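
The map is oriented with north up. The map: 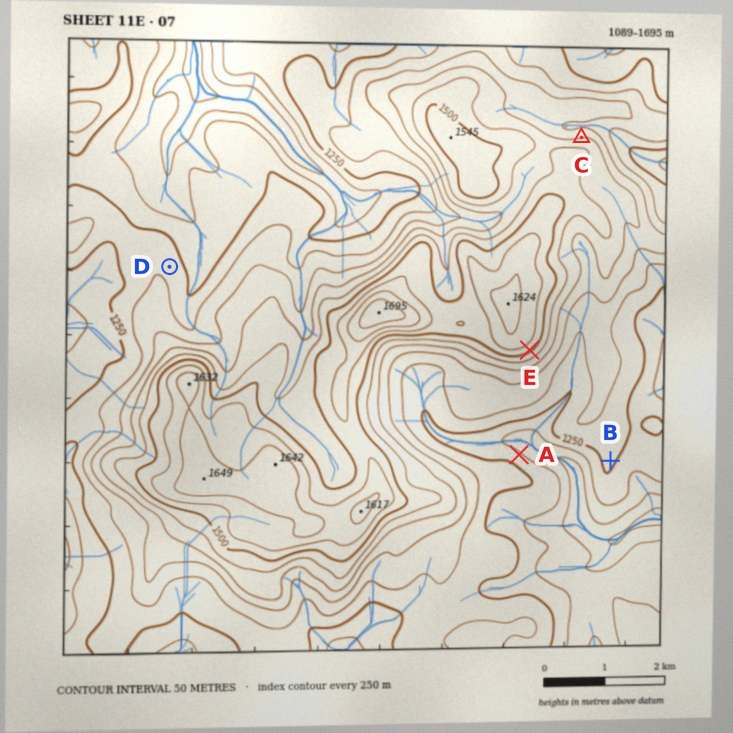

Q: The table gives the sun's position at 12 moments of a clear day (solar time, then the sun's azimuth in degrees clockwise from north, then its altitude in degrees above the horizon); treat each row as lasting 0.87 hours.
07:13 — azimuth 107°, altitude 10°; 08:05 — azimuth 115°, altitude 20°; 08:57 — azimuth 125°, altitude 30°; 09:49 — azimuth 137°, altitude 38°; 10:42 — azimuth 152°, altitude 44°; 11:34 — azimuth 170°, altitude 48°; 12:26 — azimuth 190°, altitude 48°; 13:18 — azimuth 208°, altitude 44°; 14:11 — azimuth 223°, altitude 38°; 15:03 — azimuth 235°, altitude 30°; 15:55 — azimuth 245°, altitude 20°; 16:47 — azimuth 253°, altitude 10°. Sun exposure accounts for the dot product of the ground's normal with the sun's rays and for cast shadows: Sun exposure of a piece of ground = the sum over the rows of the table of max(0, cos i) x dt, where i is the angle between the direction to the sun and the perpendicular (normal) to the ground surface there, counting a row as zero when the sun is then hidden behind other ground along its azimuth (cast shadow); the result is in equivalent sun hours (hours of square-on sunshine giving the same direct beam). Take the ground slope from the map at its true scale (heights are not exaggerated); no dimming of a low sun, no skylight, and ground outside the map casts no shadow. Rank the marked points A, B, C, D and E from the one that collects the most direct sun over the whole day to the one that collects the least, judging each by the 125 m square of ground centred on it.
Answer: E > B > D > A > C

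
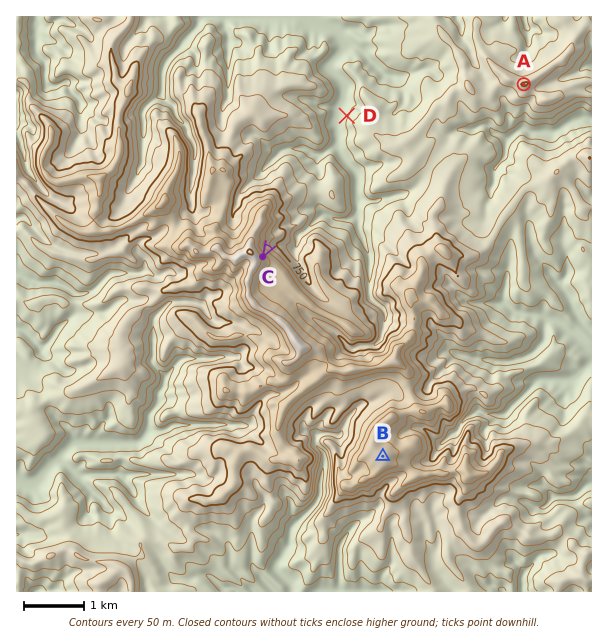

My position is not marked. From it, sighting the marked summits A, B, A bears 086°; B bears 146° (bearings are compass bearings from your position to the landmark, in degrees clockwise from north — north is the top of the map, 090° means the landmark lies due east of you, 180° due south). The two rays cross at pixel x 149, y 110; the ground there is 620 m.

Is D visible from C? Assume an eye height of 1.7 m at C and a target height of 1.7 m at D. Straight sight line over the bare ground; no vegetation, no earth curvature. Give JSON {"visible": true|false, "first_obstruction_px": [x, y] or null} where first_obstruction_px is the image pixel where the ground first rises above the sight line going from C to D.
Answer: {"visible": true, "first_obstruction_px": null}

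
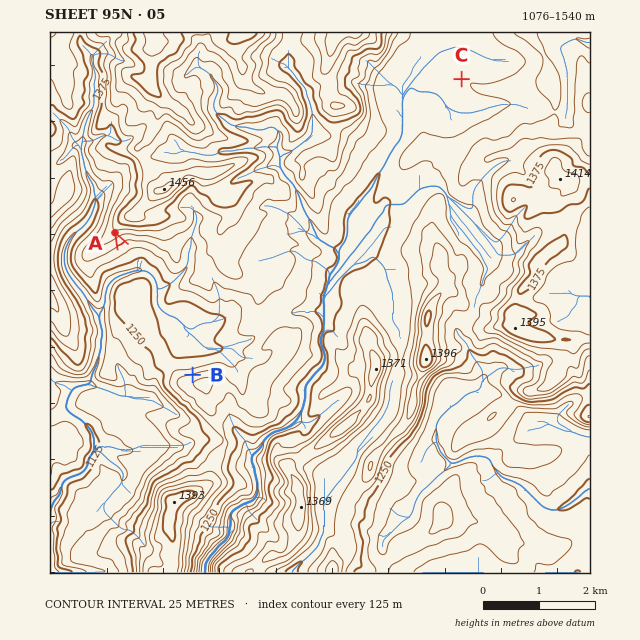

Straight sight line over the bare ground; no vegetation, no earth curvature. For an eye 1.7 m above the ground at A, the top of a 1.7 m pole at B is in view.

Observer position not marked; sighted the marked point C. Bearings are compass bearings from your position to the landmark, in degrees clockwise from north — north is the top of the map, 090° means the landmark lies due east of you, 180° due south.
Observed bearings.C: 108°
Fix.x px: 362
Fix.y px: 47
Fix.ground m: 1400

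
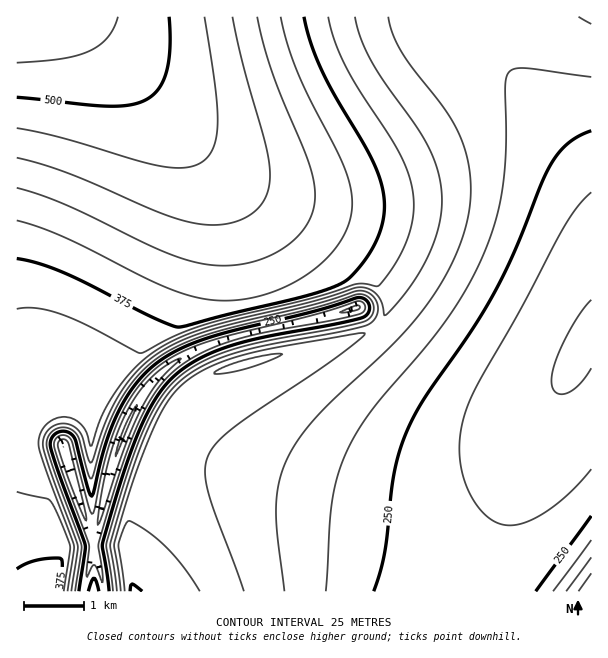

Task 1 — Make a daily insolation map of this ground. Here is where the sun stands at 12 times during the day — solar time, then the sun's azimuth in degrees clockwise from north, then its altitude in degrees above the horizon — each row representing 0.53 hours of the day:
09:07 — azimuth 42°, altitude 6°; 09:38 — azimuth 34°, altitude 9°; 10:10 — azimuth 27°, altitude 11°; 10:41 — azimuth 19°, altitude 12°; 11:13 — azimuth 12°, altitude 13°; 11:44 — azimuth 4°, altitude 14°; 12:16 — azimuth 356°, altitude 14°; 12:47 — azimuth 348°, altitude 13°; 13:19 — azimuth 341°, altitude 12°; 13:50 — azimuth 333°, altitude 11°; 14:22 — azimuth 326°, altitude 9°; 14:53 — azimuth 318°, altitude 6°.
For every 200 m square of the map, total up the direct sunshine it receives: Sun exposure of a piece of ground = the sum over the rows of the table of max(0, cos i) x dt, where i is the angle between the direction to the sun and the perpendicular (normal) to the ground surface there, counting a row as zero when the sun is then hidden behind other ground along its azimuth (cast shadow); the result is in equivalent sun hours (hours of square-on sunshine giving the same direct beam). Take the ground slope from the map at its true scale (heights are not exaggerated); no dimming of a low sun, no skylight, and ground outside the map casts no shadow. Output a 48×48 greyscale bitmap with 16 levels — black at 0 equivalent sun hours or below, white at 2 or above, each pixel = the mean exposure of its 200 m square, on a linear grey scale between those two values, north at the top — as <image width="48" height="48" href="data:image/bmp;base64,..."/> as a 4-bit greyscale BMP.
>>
<image width="48" height="48" href="data:image/bmp;base64,Qk32BAAAAAAAAHYAAAAoAAAAMAAAADAAAAABAAQAAAAAAIAEAAATCwAAEwsAABAAAAAAAAAAAAAAABEREQAiIiIAMzMzAERERABVVVUAZmZmAHd3dwCIiIgAmZmZAKqqqgC7u7sAzMzMAN3d3QDu7u4A////AKqpd7iJqqqqqpmZmZmZmZmIiJmZmavM3Kqpd6d5qqqqqpmZmZmZmZmZmZmZmaq83aqqd5d6qqqqqZmZmZmZmZmZmZmZmZqrzaqqmIiKqqqqqZmZmZmZmZmZmZmZmZqrvKqq3q3KqqqqmZmZmZmZmZmZmZmZmZqqvKqr7Y3aqqqpmZmZmZmZmZmZmZmZmZmqq6qs6mzbqqqZmZmZmZmZmZmZmZmZmZqqq6qt52rbqqmZmZmZmZmZmZmZmZmZmZqqqqq+xmjcqpmZmZmZmZmZmZmZmZmZmaqqqqrNlme9qZmZmZmZmZmZmZmZmZmZmaqqqqrcZmatuZmZmZmZmZmZmZmZmZmZmZqqqqrYNmaNyZmZmZmIiIiIiJmZmZmZmZqqqplxFnVs6ZmZmIiIiIiIiIiZmZmZmZmqqpkwBYVZ65mYiIiIiIiIiIiImZmZmZmaqpmFWZVG3piIiIiIiIiIiIiIiJmZmZmZqpmZmZdEn9iIiIiIiIiIiIiIiIiZmZmZmZmZmZhDPPyIiIiIiIiIiIiIiIiJmZmZmZmZmIhiE9/5iId3d3d3d4iIiIiIiZmZmZmIiIiEECv/+od3d3d3d3eIiIiIiJmZmYiIiIiHMABM///Jh3d3d3d3iIiIiImZmYiIiIiIcwAAJ8///+uHd3d3eIiIiIiZmYiIiIiId1EAAAA3v///6Xd3eIiIiIiZmYiIiIh3d3dCAAAAABWe/5d3d4iIiIiJmYiIiHd3d3d3ZCEAAAAAFYd3d4iIiIiImYiId3d3d3d3d3dkMQAAAFd3eIiIiIiImYh3d3d3d3d3d3d3d3UxAnd3iIiIiIiIiYd3d3d3d3d3d3d3d3d3d3iIiIiIiIiIiHd3d3d3d3d3d3d3d3iIiIiIiIiIiIiIiHd3d3d3d3d3d3eIiIiIiIiIiIiIiIiIiHd3d3d3d3d3eIiIiIiIiIiIiIiIiIiIiHd3d3d3d3d4iIiIiIiIiIiIiIiIiIiIiHd3d3d3d3eIiIiIiImZmZmZmZmIiIiIiHd3d3d3d4iIiIiImZmZmZmZmZmZmIiIiHd3d3d3eIiIiIiZmZmZmZmZmZmZmYiIiHd3d3d3iIiIiJmZmZmaqqqqmZmZmZiIiHd3d3d4iIiIiZmZmZqqqqqqqpmZmZiIiHd3d3d4iIiImZmZmqqqqqqqqqmZmZiIiHd3d3eIiIiJmZmZqqqqqqqqqqmZmZiIiHd3d3iIiIiZmZmaqqqqqqqqqqqZmZiIiHd3d3iIiIiZmZmqqqqqqqqqqqqZmZiIiHd3d4iIiImZmZmqqqqqqqqqqqqZmZiIiHd3eIiIiJmZmZqqqqqqqqqqqqqZmZiIiHd3iIiIiJmZmZqqqqqqqqqqqqqZmZiIiHd4iIiIiZmZmZqqqqqqqqqqqqmZmZiIiHeIiIiImZmZmZqqqqqqqqqqqpmZmZiIiIiIiIiJmZmZmZqqqqqqqqqqqZmZmYiIiIiIiIiZmZmZmZqqqqqqqqqZmZmZmIiIiIiIiImZmZmZmZmaqqmZmZmZmZmZiIiIiA=="/>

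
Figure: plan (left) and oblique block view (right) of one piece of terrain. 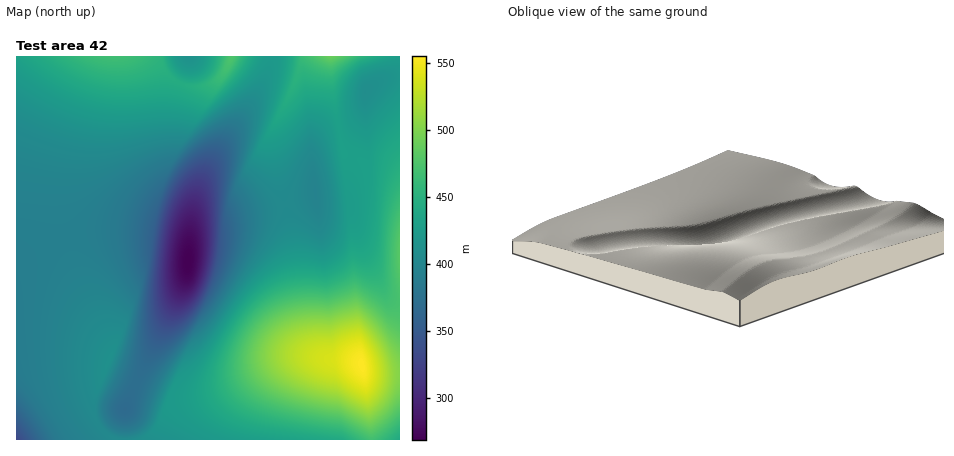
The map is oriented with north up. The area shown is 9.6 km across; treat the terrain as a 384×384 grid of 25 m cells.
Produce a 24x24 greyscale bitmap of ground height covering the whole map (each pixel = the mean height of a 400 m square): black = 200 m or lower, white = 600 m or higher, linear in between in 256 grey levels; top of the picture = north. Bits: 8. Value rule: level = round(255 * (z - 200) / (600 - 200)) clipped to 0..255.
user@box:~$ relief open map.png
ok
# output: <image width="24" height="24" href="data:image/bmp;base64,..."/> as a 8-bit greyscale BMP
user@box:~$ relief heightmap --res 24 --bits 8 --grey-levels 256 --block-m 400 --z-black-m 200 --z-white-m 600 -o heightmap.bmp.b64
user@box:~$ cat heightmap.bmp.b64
<image width="24" height="24" href="data:image/bmp;base64,Qk12BgAAAAAAADYEAAAoAAAAGAAAABgAAAABAAgAAAAAAEACAAATCwAAEwsAAAABAAAAAAAAAAAAAAEBAQACAgIAAwMDAAQEBAAFBQUABgYGAAcHBwAICAgACQkJAAoKCgALCwsADAwMAA0NDQAODg4ADw8PABAQEAAREREAEhISABMTEwAUFBQAFRUVABYWFgAXFxcAGBgYABkZGQAaGhoAGxsbABwcHAAdHR0AHh4eAB8fHwAgICAAISEhACIiIgAjIyMAJCQkACUlJQAmJiYAJycnACgoKAApKSkAKioqACsrKwAsLCwALS0tAC4uLgAvLy8AMDAwADExMQAyMjIAMzMzADQ0NAA1NTUANjY2ADc3NwA4ODgAOTk5ADo6OgA7OzsAPDw8AD09PQA+Pj4APz8/AEBAQABBQUEAQkJCAENDQwBEREQARUVFAEZGRgBHR0cASEhIAElJSQBKSkoAS0tLAExMTABNTU0ATk5OAE9PTwBQUFAAUVFRAFJSUgBTU1MAVFRUAFVVVQBWVlYAV1dXAFhYWABZWVkAWlpaAFtbWwBcXFwAXV1dAF5eXgBfX18AYGBgAGFhYQBiYmIAY2NjAGRkZABlZWUAZmZmAGdnZwBoaGgAaWlpAGpqagBra2sAbGxsAG1tbQBubm4Ab29vAHBwcABxcXEAcnJyAHNzcwB0dHQAdXV1AHZ2dgB3d3cAeHh4AHl5eQB6enoAe3t7AHx8fAB9fX0Afn5+AH9/fwCAgIAAgYGBAIKCggCDg4MAhISEAIWFhQCGhoYAh4eHAIiIiACJiYkAioqKAIuLiwCMjIwAjY2NAI6OjgCPj48AkJCQAJGRkQCSkpIAk5OTAJSUlACVlZUAlpaWAJeXlwCYmJgAmZmZAJqamgCbm5sAnJycAJ2dnQCenp4An5+fAKCgoAChoaEAoqKiAKOjowCkpKQApaWlAKampgCnp6cAqKioAKmpqQCqqqoAq6urAKysrACtra0Arq6uAK+vrwCwsLAAsbGxALKysgCzs7MAtLS0ALW1tQC2trYAt7e3ALi4uAC5ubkAurq6ALu7uwC8vLwAvb29AL6+vgC/v78AwMDAAMHBwQDCwsIAw8PDAMTExADFxcUAxsbGAMfHxwDIyMgAycnJAMrKygDLy8sAzMzMAM3NzQDOzs4Az8/PANDQ0ADR0dEA0tLSANPT0wDU1NQA1dXVANbW1gDX19cA2NjYANnZ2QDa2toA29vbANzc3ADd3d0A3t7eAN/f3wDg4OAA4eHhAOLi4gDj4+MA5OTkAOXl5QDm5uYA5+fnAOjo6ADp6ekA6urqAOvr6wDs7OwA7e3tAO7u7gDv7+8A8PDwAPHx8QDy8vIA8/PzAPT09AD19fUA9vb2APf39wD4+PgA+fn5APr6+gD7+/sA/Pz8AP39/QD+/v4A////AGBueHx/gHt9h4qMjpGTlZeZm56gpK2wpWp0e36BeW5xgI2Pkpabn6Omqq2wtb+/s3J5fH+Cem5veoyRlZuiqK6zuL3Bxs/Mvnd6fYCDgnNudIWQlZ2nsLi/xcvO1NvVxXl7fYCEhnlubnqLkp2ptb/HztPW3OHXxnl7fYCDhoBvaG1/i5intcDJ0NTW29/SwXp7fYCChYNxY2BtgI+gsLzFy87Q1NXIuXp7fX+BgoJzXlNYcIOWprO7wMPDx8i8snp7fH5/gH51W0lFW3aKmqaus7S0uLmwrXp7fH1+fXt0W0I3SGl9jpqhpKWlqqynq3p7e3x8e3hxXT8vO15zg46VmJiYnqGhq3p7e3t7enZvYEEvNldte4aMj46PlpmdrHp7e3t6eXVuYkUyN1Rqd4CGiIeIkJWbq3t7e3t6eXVvZUs4O1Rqdn6DhIKEjZKZqHx8fHx7eXZxalRBQVVtd36Cgn+CjZKYpH19fX18e3h0b19LSFZve4CDgX6DjpKXoX5+fn5+fXt4dGxYUVltf4SFgn+FkJKWnX+AgIGBgX99endpXV5sgYmJhYGIkpOVm4GCg4SFhYSDgYB8bWhufY6OiYWLkpGTmISFh4iJioqKiYiIgXZ0fI2Uj4qOkY6QlIeJi42PkJGRkJCRkod/f4mXlZGTkYqMkIuNkJOWl5iYl5eYnJqMhomVm5iZkoiIjI+Slpqdn6CfnZyZm6Scj4uSnp+hmIuIipSYnKGkp6elopqNj5+pmI6Rn6iup5mRjg=="/>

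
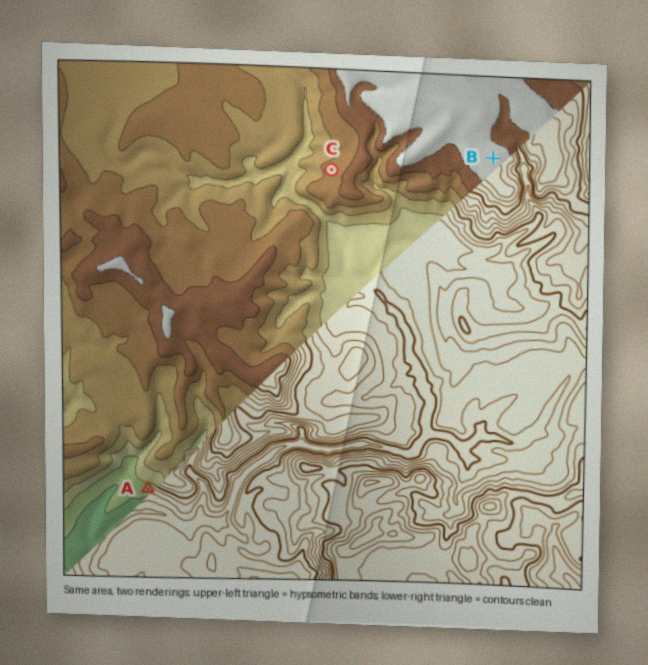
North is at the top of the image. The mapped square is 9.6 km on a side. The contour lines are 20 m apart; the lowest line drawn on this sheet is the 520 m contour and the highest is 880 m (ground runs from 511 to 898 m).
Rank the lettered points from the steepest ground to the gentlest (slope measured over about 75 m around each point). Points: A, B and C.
A C B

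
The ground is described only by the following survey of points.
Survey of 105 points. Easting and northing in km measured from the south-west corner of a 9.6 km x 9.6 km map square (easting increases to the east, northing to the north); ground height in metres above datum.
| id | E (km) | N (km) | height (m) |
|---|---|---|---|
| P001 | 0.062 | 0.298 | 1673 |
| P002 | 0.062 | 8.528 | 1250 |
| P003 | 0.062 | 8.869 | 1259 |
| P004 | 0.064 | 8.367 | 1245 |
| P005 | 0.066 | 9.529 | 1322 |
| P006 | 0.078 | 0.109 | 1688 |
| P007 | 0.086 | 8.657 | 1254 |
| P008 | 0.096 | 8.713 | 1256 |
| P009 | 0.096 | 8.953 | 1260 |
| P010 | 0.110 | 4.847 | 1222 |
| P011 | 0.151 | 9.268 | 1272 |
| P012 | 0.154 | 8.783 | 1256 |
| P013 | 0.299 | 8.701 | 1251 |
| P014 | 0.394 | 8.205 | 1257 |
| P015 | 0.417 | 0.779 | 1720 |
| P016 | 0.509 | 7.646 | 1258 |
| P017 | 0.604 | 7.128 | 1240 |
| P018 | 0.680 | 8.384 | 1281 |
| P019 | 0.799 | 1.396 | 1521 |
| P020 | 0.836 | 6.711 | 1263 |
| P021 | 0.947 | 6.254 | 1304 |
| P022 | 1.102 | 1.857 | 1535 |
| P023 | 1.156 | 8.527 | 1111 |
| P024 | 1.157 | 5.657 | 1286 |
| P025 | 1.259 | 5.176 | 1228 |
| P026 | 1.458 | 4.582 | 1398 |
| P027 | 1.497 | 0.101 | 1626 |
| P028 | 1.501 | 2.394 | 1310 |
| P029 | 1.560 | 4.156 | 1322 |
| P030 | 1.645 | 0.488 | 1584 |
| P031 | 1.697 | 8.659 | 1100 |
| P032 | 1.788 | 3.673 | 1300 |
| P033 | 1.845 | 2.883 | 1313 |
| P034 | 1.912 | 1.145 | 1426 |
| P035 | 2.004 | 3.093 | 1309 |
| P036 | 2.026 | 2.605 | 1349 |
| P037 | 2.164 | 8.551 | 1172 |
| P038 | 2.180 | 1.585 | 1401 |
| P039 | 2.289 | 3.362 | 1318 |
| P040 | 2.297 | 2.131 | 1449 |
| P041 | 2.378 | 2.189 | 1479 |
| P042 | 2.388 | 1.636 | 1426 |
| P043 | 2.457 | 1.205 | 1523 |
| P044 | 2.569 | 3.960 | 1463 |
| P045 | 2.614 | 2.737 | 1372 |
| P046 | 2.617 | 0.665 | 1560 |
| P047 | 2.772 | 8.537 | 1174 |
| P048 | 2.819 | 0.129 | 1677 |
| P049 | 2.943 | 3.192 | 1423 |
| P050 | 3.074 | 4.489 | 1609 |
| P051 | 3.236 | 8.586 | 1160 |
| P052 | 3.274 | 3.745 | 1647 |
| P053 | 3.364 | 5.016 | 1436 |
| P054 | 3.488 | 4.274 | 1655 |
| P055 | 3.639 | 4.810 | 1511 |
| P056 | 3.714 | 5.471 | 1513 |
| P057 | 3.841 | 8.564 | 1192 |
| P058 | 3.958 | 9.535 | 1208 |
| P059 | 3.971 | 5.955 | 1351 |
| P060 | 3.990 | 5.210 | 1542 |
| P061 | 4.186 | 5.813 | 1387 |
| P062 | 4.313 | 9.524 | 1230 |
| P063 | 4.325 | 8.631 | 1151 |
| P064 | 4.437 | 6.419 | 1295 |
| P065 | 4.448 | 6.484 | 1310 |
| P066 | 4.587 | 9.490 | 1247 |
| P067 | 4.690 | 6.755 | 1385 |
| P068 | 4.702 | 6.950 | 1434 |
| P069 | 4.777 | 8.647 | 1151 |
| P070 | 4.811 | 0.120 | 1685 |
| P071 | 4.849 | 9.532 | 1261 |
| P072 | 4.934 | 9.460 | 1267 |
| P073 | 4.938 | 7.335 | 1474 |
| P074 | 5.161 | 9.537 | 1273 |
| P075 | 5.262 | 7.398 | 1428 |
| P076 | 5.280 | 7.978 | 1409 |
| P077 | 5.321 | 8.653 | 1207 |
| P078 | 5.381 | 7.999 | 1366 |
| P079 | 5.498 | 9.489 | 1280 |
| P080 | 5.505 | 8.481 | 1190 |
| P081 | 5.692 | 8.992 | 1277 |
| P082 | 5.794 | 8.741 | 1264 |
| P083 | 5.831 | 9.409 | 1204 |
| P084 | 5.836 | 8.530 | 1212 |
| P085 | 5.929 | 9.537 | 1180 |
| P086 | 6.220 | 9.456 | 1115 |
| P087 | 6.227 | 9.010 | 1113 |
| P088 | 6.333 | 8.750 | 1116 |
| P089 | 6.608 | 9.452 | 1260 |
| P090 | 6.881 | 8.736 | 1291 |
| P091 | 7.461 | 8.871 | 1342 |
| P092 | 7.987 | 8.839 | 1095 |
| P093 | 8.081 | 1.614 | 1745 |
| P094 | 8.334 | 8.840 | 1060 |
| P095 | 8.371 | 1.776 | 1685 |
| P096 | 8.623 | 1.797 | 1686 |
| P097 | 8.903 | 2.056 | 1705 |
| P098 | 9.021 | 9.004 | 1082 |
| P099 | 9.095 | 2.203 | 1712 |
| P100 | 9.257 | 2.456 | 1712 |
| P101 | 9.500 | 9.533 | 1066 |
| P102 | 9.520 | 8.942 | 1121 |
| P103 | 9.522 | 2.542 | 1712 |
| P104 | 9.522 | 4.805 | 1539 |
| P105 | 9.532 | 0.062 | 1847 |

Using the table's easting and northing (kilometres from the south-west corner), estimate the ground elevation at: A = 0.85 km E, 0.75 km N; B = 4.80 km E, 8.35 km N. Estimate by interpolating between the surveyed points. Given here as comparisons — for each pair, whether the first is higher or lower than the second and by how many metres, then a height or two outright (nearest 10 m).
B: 450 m lower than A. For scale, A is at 1640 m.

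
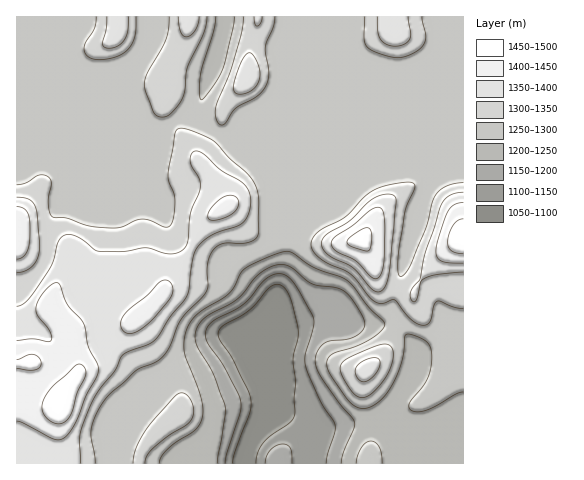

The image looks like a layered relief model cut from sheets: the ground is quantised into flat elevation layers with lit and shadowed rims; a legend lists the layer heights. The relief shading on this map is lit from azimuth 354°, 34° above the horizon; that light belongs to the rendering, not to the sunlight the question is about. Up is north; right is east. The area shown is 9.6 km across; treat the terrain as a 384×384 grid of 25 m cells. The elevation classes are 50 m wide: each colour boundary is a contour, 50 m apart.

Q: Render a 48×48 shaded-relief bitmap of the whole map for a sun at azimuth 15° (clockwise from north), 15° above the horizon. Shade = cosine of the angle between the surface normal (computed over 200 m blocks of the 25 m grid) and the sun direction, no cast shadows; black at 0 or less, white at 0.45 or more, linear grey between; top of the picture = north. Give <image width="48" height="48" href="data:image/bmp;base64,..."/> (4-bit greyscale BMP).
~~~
<image width="48" height="48" href="data:image/bmp;base64,Qk32BAAAAAAAAHYAAAAoAAAAMAAAADAAAAABAAQAAAAAAIAEAAATCwAAEwsAABAAAAAAAAAAAAAAABEREQAiIiIAMzMzAERERABVVVUAZmZmAHd3dwCIiIgAmZmZAKqqqgC7u7sAzMzMAN3d3QDu7u4A////AJmYiJqqmZh2eJmpiIiaqpmYiZmZmZmZmZmHeKu6mZh2Z4mpiImrupmZmZmZmZmZmYh2Z5qpmZmFRGiZh4m8y6mZmaqpmYmZmXZURomZmZqXU0eZmHmsy6mIiZqpmIiZmXZURXiImZqpdmeZmHiaupiHdniZiIiImXdmZ3d4iZmrqZqpmZmZmIh2UzV4iId4iIiImYd3eImau8uqq7qYiIdlMiNXmZh3eHiaqodmZ4iZq8yqvMuYiIdUIiRWiZmGZ2eJuodmZniIm8urzduZmHZDI0VWeZqHZmZ5q6mHZmZ3mru83cmZh2VDRndmeZmYd4iKqqu6h2ZmirvN3LmZh2VWiqqYiZiImbu7qazLl2Vmibze3KmZiHeKzu7bqZiJqs3bmJvKhlVnibzdy5mZiYms7//tuYd5qsy5d5updVVniKu7qZmZiIms3d3dyWRomaqGabuodmZneId3ZomZh3iru6qalzNoiJhle9ypmYd2ZmUzM1eZhmeJmHZWdDWId6l3reypq7qHZVQhEjWJhmZ4h1MkVFiXZaqqvcqZmruodmZTM0VoZVZnZTEUZniHZpq8y6mZmZqpmIh3ZlVVREVVQxAleZh3eIi8upmZh4iaqpmZmGVDIzRDIAA3mqhlZ1ebqYmYh4mrupmamHUyEjQxAAFYq6hUM1aKmIiYmaq7y5mZh2VCI0QgAAR5qqhkIWeZmZmau7u8y5h3dmZVVVQhATaaqZl1M4mpm7u7zLvMupdlVWZ4iIdmZniqmZmXZpq6vN3My7u7uYdURGeamZq93bqqmZmYiau7vd3Mu6u7qIdUNGmqmZrP/+y6qZmZqty7vMy7qqu6mIiGVnmpmZms3u3LqZiZq/66q7qqqqqpiJmZiJqpmZmZq97cqIiazf65mpmZmZmYiJmqq7u5mZmZmb7+yYib3typmZmZmZmIh4iavd25mZmZmazv7Jms77qqqZmZmZmYh3eazv2pmZmZmZq93cqs3pqrqZmZmZmZh3eb3uyZmZmZmZmZq7uqq5qqqZmZmZmZiIm83cqZmZmZmZmZmZqZmaqqqZmZmZmYiJvMy6mZmZmZmZmZmZmZmaqpmZmZmZiHib3bqpmZiIiJmZmZmZmZmZmZmZmZmZh3is25iZmYiId4mZmZmZmZmZmZmZmZmYd3isyXeImZiId4mZmZmZmZmZmZmZmZmYd3iaqYd2eJmYiJmZmZmZmZmZmZmZmZmYd3eJmZdTV4mImZmZmZmZmZmZmZmZmZmYd3eJmqhSNoiIiZmZmZmZmZmZmZmZmZmYiIiZmal1V4iIiIiImZiJmZmZmZmZiImYmZmZmZqYmZmYiId4iId4mZmZmZmYZVZ4mpmYiZmau6mIiIiHd2ZniZmZmZmHVDNXmqmHiImby6mImZmHZDRFaJmZmYmHdlNHmql3eJiaqpmJmqmYZDNFZ4mZiHiJmYZnmah2eJiZiIiZqqmYdUVomYiId3iJmYiJqZhmeJiId4iZqpmYdmiaqpiHd3iJmIiaqYdmiZiHeImZmZmYd3mrupiA=="/>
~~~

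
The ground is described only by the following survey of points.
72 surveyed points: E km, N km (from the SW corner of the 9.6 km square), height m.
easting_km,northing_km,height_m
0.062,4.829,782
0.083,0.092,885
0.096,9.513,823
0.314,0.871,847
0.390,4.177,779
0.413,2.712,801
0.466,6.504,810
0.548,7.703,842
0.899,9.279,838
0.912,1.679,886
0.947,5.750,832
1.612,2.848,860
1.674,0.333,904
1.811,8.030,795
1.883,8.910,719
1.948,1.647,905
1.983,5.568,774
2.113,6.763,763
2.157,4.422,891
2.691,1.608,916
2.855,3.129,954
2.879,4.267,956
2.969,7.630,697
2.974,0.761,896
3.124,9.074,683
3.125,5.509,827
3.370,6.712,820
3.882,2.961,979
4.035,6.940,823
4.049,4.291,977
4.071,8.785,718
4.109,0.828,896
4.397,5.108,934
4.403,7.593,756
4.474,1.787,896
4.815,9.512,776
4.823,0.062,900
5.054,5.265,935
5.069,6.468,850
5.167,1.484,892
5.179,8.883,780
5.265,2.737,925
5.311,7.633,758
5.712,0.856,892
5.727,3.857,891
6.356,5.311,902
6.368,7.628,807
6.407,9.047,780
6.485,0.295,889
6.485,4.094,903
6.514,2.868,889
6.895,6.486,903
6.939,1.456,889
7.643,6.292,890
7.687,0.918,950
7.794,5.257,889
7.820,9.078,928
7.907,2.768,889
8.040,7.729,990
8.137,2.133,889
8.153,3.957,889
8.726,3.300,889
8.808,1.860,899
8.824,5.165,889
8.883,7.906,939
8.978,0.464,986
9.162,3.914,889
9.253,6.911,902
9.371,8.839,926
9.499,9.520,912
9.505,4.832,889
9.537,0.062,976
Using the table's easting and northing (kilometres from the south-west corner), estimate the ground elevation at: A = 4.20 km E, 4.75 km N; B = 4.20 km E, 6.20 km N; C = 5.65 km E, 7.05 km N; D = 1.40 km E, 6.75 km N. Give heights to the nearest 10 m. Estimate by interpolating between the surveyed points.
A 930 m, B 880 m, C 810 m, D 810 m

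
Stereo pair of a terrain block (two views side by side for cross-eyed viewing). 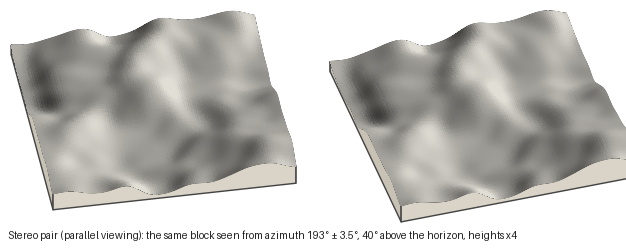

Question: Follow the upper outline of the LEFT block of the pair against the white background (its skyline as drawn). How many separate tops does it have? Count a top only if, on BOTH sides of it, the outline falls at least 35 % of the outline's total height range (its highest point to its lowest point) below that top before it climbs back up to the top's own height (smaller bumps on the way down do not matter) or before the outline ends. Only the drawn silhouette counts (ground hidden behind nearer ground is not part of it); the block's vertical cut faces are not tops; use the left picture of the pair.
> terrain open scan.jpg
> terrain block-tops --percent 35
0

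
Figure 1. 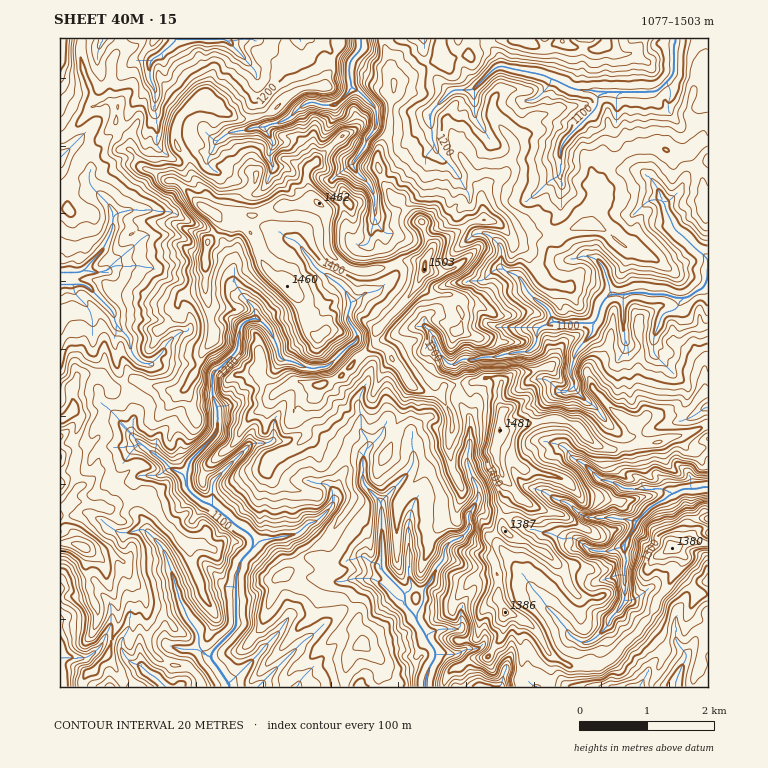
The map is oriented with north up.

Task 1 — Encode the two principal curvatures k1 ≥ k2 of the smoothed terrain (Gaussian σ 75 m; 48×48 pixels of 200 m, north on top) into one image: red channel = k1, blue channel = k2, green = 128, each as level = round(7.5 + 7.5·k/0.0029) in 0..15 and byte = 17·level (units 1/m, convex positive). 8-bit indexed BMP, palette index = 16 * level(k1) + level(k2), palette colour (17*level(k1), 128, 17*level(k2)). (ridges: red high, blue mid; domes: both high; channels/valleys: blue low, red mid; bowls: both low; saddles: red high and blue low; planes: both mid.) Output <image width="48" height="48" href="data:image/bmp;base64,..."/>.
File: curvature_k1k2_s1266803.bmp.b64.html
<image width="48" height="48" href="data:image/bmp;base64,Qk02DQAAAAAAADYEAAAoAAAAMAAAADAAAAABAAgAAAAAAAAJAAATCwAAEwsAAAABAAAAAAAAAIAAABGAAAAigAAAM4AAAESAAABVgAAAZoAAAHeAAACIgAAAmYAAAKqAAAC7gAAAzIAAAN2AAADugAAA/4AAAACAEQARgBEAIoARADOAEQBEgBEAVYARAGaAEQB3gBEAiIARAJmAEQCqgBEAu4ARAMyAEQDdgBEA7oARAP+AEQAAgCIAEYAiACKAIgAzgCIARIAiAFWAIgBmgCIAd4AiAIiAIgCZgCIAqoAiALuAIgDMgCIA3YAiAO6AIgD/gCIAAIAzABGAMwAigDMAM4AzAESAMwBVgDMAZoAzAHeAMwCIgDMAmYAzAKqAMwC7gDMAzIAzAN2AMwDugDMA/4AzAACARAARgEQAIoBEADOARABEgEQAVYBEAGaARAB3gEQAiIBEAJmARACqgEQAu4BEAMyARADdgEQA7oBEAP+ARAAAgFUAEYBVACKAVQAzgFUARIBVAFWAVQBmgFUAd4BVAIiAVQCZgFUAqoBVALuAVQDMgFUA3YBVAO6AVQD/gFUAAIBmABGAZgAigGYAM4BmAESAZgBVgGYAZoBmAHeAZgCIgGYAmYBmAKqAZgC7gGYAzIBmAN2AZgDugGYA/4BmAACAdwARgHcAIoB3ADOAdwBEgHcAVYB3AGaAdwB3gHcAiIB3AJmAdwCqgHcAu4B3AMyAdwDdgHcA7oB3AP+AdwAAgIgAEYCIACKAiAAzgIgARICIAFWAiABmgIgAd4CIAIiAiACZgIgAqoCIALuAiADMgIgA3YCIAO6AiAD/gIgAAICZABGAmQAigJkAM4CZAESAmQBVgJkAZoCZAHeAmQCIgJkAmYCZAKqAmQC7gJkAzICZAN2AmQDugJkA/4CZAACAqgARgKoAIoCqADOAqgBEgKoAVYCqAGaAqgB3gKoAiICqAJmAqgCqgKoAu4CqAMyAqgDdgKoA7oCqAP+AqgAAgLsAEYC7ACKAuwAzgLsARIC7AFWAuwBmgLsAd4C7AIiAuwCZgLsAqoC7ALuAuwDMgLsA3YC7AO6AuwD/gLsAAIDMABGAzAAigMwAM4DMAESAzABVgMwAZoDMAHeAzACIgMwAmYDMAKqAzAC7gMwAzIDMAN2AzADugMwA/4DMAACA3QARgN0AIoDdADOA3QBEgN0AVYDdAGaA3QB3gN0AiIDdAJmA3QCqgN0Au4DdAMyA3QDdgN0A7oDdAP+A3QAAgO4AEYDuACKA7gAzgO4ARIDuAFWA7gBmgO4Ad4DuAIiA7gCZgO4AqoDuALuA7gDMgO4A3YDuAO6A7gD/gO4AAID/ABGA/wAigP8AM4D/AESA/wBVgP8AZoD/AHeA/wCIgP8AmYD/AKqA/wC7gP8AzID/AN2A/wDugP8A/4D/AILYpnS4t5WChYXZlXaGpoSohnZ3l6aFqajJc4L3lmSBkManh5WDgpJxk4SWpnKnmJS217e3dHK32NiWhIWElaeFp4eHl6eGl7iYlYDH+NTZo5G3hqbI1+jYp4Z0uISVqHOigNeEhbbGhJR0hbbYkqamhaeHh6eXqJd2loNxgKP4xZGWl9iWlqe32HaFl5d0p4TI16OFl6Z0lbaVlYLH1oKmloWXh4epmJiYdYPG6MVz5oR114d0goGW19eGloWGpoZ2+IWXhpeW2JSC1pJi1reCt5Z0h5inmKiGg5SScKSVx5bXt4WEuKdwl8fIloOYl3Vl56aXdqinlXCm+ZOCp9iFdJeHhZa3hZeUdKXZpLa3yNimhYSGp6WCgJfmt3Kndqam2JWXhriYgpTot4NzhdeGhpeoqKeol3R0loS4tpS46HV1hXaXuMfroIOm5nOVt2SnpqeGp5iHcJb4hXSDqLiXp5eGhpaVhIOFlIGGuJaF5nV2hna3loTXkLSltreTlWSmlriGp4d1cMfGk5SBqLm5mIeHmJeGdKS055Clp5WW6IV2dqe3p7i3gLXohbeWc2S2x7emqIeDg8eVyJZxhJipt5eHlpaFgtazxcZwlKa4toR1p+i2t6S1oIPoyJe5cuf5yaeFuJZwt8i4yce1c5OElse3mJeXksWjpedwoqXGlKfHx6ZzcJCyYJKnyNrH5qenhXODlHGl15Wot5WBk4RygIPHyIeogcWjlrjFoXDZyMeEgoOE5fn41YCnubioqLWEg4WolpXHp5W2lHCEp5iHp3GA16e3gcWklYen2JCWxZKUp8f5sHBgoIChl5a4xriXpqiXlqiolpZycnWHqYiHp6ikgde5gLW3hYeF5oBztqf416OQ1dfW+OiRgXSW2ZanhnaHlqm5lnC1k6iXmJiXp7i2ctaTk5KnhnZ1+aJix+ekcIHG+MXGgaGjdHCAgJanl4aHhpSWlIHogLXIqKiHdnWFlceByYaEl3WW+ICF+Kalxvf5p2CAlIWWhaeDlKenhoeGuMmRkoDW94CkyLiXd4aYh6eCuJiWhnW2tYCn95bIpZaTgJKoh4eGlpWEyaanhoeGhICTyaSA5vZwk7bHp5eHh4dzl7iGhYXYpZDJ2KZ1dYSAldjo17e3qJXHp6anhoiXcpamp9e0cNXmg5OUlZiHh4eGhaeGdYXYt3CW+Kd0dHR06OeVlJamyNfIlaenhYeFlamXhqjqkJXnppanqIaHh4eFloaFdYW2x4GF+KfH5uf2+ZZwpriXhYWVyLe5hoaHhoanhrbXcIOmt6eEp5eYh4aVpnSWdVPVpYSF6biFo8enlpDF2JW5t6eWlKamdYeXhneXqMilgKaElrmWhpinh4WUt4O3t8bIhYeE1ZS3hXFikNXndYaXd5eVyLe3hqemt8e3pti2oOqnprbH2Of41pdytnPZyKbY1ejX6baDk5ORgviGdYeHd3V1x4TJppeFpnNkhrblYLPXyKSUknBwtPiEhbfnh7dygpTHt/j29fqQ1dh1dpeHhoWIt5WndaeWgqWDhpj3ppBy96Zwkse2cMX1leiXhZWgkHCQcIBwhPijkNemhZaGdXaYqIaXdaeGc7eVg5fH+rWA+ZOCl7nZpoCS5pWWuHC219f55+e1kbjnkYTXhKWklaiYmIaHh6eDlqjIhXOG6KaA5oCGmMi52aCk+ZRzhJDHybaUkoJzcYOTpHPHksemg6eGhpeIl4V0h4aWqYSWxrWkYIWGt6eXpoC4l+eWZJSXt6aU2NjHtoKUpZK2o8jIg4V1p5iYloOWh5iYqJW3t5akcnaG15eXp3KVh5f3hZWmyLi3l4aFgJaYyHSThKWVlnWEloaGhLiXh4eXl5XYl3SDhpfYuJiGg4SFg3Wm55SikoSWp4Zwp7ioqJeDlHNzc5WUdIV1hoaGh4Z1dYbnlnOVp9i4mIaChMfYx5V158jFpIJyhIGEx5eXuaeBx4aHp9mnhZeXhJeGh4Z2dnXpp3R0t7eHl4Km98WVt8a2yNeT9+iFcqe2l3V0lIFzp6i4yKiXhYiYloOnhoaXp5XXpnV014eHhYXYpWN0dXV1dfimcefXgcmnh4aHdXSnuKioqIaElIeHqIKnl3Z1hZW2xJelt3aGdYbHhYWVhXV0pNS2toGQlMeHl6e3p6e3p5iXhnNzt5iXqJWFl6enpYGS16inl4aHh3bHlZaVcpam+8h1hdbp2JaHh4aHqKiXhoaWdYOXyaiXmISGhXRiYqb5x6entse4p6jZxMm4gLe0tbaFhnW3hnV2h4aGh5eHh4aXg5aYuaeHhXWHhoWWlPe4lpaVg4Wnl8imlMm1kOmodYaXhoa3hnZ2hoaEhpeIiJiGc5WHuJeHhoeGhpX5+KandHSFyIGGltRhopWAxbaGdnaHdJeYp4iHh4WEmJiIh4eEhqeFt5andoaW2OemlKWFhYen2pKFpui5lFC0+oZ3doeFlqaHl6iHh4V0p5iHhoV1l5iGpoWnhpaoxnZzpKaGhJiXuIG3lrjnpIKA+IZ2h3WFqJd2dqeHh3SUqZiHl6eXqKinlqiFh4aXp3WC6IeXc4OVqJGmp7eT9+mAxLaGh4SXqId1hqiXl4aBl5eXh5iXmIeXqJandZeWt4SC6Id2poSSgXCgpsikpffmgOeHhoOomIaEuJeXmJeFcnanh4iXmIWGmHanp5anppWCyLeHqNm21eezgKSTUdfHcPaGdXKnl4Snp4aGqLi4loOnhoeHdoWnh4eHp5eohpVzlsi4yJiGdJf4xHCgoLKQk9iXmJaCp3K3t4aEhZentpWFdYV1dnW3hoaWpoaGuIOVhpa5p4aHdXaX1/b72HClybiYiIeEk3GTycjIpoRyg4R0hXWFhHS4qITIlpaGp4KXh4eWp4eGhIaGhne3toCXqLiYl5WoqKeAkYGAcXSGh5iHh4eopnOnp3LohKeXlnR0h4iYqZdyl5eHh3eX1XCDpriIhqaolrmnc4WGl5eYl5iXp7i4loOXqILohYWop5eWhISTgnKFloeXh4eG2LZgtreHhZanhaimtcjYx8fJtre5lpeWdXSXqA=="/>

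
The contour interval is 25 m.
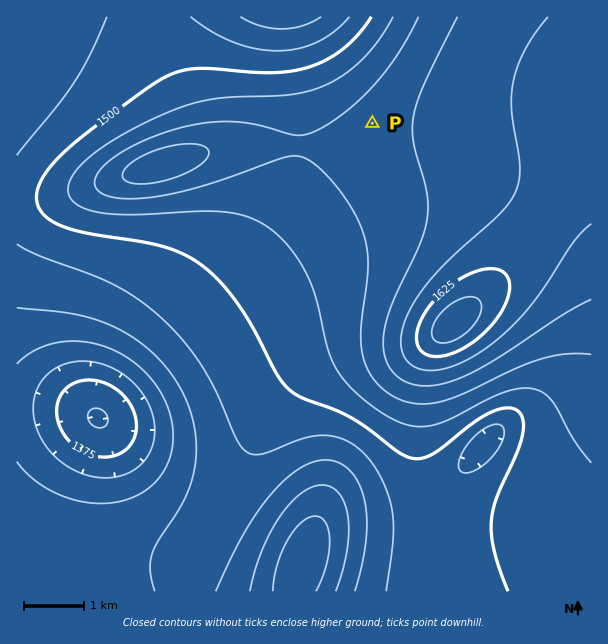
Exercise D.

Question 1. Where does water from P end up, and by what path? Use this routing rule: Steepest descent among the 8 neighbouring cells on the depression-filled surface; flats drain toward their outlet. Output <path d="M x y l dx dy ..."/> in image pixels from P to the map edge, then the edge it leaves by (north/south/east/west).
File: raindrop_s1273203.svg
<path d="M372 123l-54-54 0-4-1-2 0-4-2-2 0-6-1-1 0-6-2-2 0-4-1-2 0-6-2-1 0-5-1-1 0-5-2-1"/>
exit: north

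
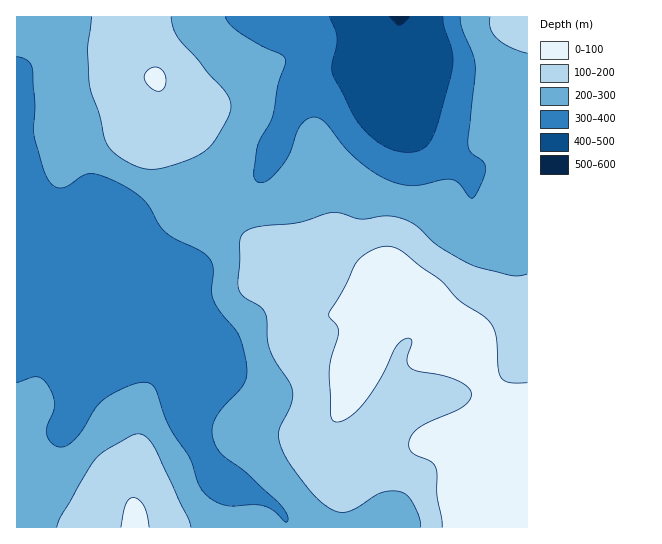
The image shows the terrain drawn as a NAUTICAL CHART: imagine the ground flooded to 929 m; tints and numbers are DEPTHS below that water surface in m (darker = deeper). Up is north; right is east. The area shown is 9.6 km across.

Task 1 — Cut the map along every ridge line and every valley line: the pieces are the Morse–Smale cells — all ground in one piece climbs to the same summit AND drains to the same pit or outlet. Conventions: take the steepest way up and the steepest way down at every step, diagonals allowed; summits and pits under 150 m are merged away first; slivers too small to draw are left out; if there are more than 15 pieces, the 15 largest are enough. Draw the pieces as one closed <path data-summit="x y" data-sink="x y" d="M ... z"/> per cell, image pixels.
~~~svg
<path data-summit="477 527" data-sink="399 17" d="M527 16l-126 0-2 27-10 23-52 6-12 4-19 11-11 14-24 58-12 17-14 5-38 4-18 6-27 17-27 13-13 11-67 27-18 11 17 9 123 49 11 7 11 18 2 8 0 13-13 25-1 19 4 15 14 29 16 10 16 15 9 2 29 16 9 10 3 13 241-1z"/><path data-summit="157 79" data-sink="399 17" d="M399 16l-382 0-1 249 22 4 17-10 67-27 13-11 27-13 27-17 18-6 38-4 14-5 12-17 24-58 11-14 19-11 12-4 52-6 10-23z"/><path data-summit="137 527" data-sink="399 17" d="M21 265l-5 1 1 262 270-1-3-12-9-10-29-16-9-2-16-15-16-10-14-29-4-15 1-19 13-25 0-13-6-16-9-12-141-58-11-7z"/>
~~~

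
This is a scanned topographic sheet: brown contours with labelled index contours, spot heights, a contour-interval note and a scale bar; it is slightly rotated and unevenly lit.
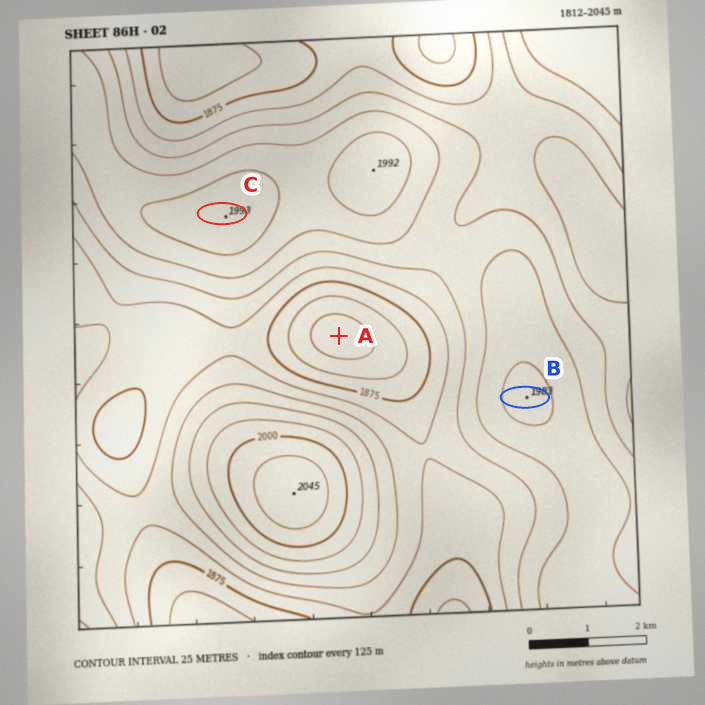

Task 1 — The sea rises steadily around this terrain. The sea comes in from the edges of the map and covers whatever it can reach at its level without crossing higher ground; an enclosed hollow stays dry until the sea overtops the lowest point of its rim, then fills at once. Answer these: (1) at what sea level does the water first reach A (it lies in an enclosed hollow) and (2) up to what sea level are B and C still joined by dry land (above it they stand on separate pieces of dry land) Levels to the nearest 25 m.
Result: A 1900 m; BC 1925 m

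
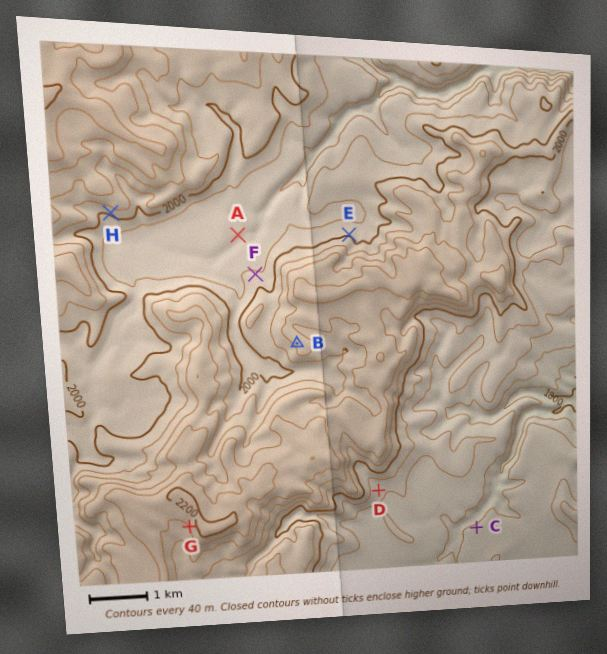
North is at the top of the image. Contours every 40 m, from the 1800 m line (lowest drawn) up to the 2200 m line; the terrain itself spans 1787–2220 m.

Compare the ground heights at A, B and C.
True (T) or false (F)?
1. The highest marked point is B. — T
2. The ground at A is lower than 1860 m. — F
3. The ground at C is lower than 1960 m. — T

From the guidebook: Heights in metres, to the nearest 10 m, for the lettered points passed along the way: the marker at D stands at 1930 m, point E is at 1990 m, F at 1970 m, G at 2160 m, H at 2010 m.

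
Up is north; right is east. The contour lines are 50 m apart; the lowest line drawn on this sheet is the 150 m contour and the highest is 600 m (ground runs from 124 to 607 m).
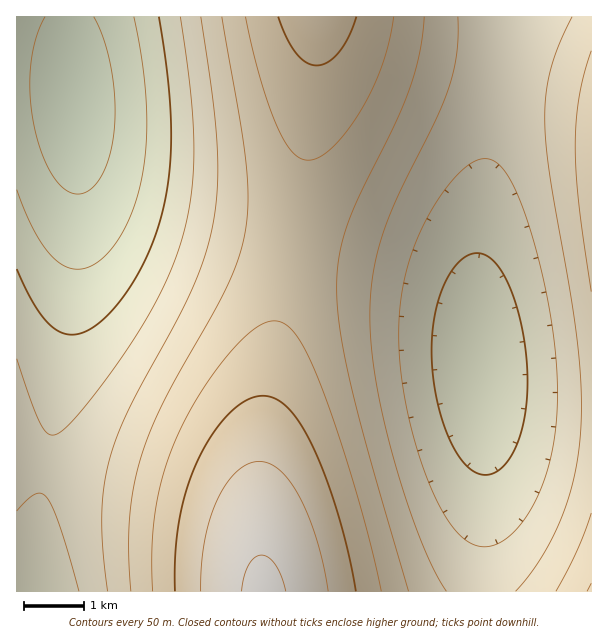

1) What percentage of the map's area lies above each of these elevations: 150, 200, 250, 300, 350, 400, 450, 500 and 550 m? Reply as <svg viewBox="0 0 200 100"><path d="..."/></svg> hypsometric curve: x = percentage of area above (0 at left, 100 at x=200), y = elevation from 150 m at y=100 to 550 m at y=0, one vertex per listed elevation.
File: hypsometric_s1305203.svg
<svg viewBox="0 0 200 100"><path d="M193 100l-10-12-19-13-31-13-40-12-29-12-29-13-18-13-9-12"/></svg>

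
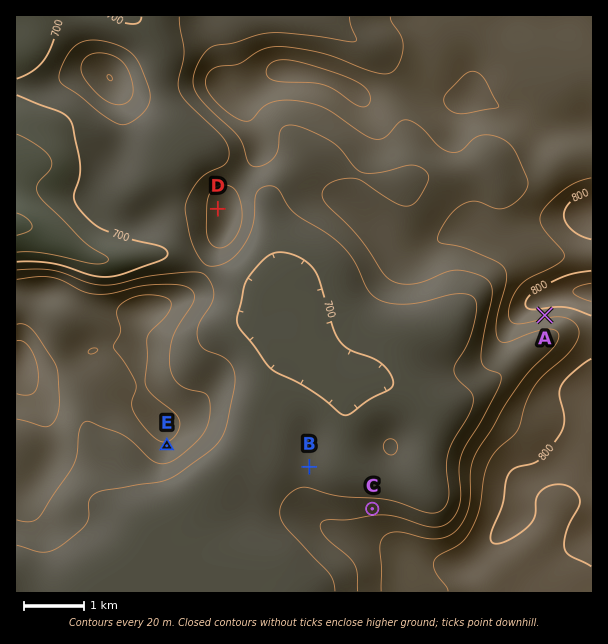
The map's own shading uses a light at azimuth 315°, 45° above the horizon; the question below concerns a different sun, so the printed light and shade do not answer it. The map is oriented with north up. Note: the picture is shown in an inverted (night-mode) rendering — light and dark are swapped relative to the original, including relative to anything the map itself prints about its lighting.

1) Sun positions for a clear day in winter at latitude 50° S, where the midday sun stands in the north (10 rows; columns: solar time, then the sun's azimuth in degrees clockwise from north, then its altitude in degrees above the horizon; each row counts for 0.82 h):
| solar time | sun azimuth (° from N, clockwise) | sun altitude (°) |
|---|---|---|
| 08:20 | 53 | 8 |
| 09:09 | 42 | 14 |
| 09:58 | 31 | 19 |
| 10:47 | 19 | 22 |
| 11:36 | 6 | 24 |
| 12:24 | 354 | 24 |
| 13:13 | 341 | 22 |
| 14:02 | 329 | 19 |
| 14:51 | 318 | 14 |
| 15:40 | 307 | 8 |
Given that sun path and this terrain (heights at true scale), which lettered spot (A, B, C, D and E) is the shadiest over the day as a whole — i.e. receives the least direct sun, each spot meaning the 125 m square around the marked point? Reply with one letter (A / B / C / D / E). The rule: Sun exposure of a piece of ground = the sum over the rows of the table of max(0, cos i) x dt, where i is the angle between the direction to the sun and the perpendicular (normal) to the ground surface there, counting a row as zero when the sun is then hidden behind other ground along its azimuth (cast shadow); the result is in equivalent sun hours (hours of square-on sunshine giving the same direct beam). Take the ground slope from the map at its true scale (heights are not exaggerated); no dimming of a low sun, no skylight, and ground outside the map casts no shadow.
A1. A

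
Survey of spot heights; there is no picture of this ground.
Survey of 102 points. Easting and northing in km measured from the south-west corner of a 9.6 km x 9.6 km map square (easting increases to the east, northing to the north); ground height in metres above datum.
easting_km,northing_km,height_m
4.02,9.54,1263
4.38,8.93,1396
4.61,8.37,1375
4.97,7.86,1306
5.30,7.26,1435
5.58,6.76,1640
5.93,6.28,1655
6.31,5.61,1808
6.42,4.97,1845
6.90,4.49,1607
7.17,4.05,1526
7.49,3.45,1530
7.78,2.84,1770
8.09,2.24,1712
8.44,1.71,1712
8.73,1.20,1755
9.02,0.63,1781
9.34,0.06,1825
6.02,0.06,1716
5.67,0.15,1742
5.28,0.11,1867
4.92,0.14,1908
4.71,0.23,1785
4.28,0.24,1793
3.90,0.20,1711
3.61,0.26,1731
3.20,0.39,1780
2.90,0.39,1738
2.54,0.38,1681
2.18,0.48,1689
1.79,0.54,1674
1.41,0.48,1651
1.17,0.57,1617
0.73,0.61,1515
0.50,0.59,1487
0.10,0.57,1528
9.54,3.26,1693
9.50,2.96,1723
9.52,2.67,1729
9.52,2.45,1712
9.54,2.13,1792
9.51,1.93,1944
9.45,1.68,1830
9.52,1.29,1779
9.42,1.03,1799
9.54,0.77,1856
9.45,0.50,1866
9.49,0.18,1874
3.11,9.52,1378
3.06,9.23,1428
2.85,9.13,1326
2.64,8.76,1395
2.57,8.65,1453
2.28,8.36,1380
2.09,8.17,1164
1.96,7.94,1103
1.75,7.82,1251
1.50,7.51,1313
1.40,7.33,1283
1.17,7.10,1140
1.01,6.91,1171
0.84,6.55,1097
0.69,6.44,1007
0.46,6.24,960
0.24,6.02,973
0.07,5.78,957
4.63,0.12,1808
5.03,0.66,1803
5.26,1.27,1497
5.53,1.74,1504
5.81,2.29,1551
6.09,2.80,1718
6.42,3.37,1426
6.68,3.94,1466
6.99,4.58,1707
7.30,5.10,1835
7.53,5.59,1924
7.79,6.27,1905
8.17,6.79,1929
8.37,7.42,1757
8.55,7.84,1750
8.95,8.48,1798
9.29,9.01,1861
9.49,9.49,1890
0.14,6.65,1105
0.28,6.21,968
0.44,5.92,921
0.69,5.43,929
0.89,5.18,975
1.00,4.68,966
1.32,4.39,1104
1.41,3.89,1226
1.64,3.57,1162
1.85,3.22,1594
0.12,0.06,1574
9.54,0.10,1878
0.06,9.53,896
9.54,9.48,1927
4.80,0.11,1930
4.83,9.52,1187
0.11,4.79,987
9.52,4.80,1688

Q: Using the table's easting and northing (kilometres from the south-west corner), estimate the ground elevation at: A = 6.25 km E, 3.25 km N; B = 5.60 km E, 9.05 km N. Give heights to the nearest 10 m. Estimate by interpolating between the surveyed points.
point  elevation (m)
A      1470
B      1170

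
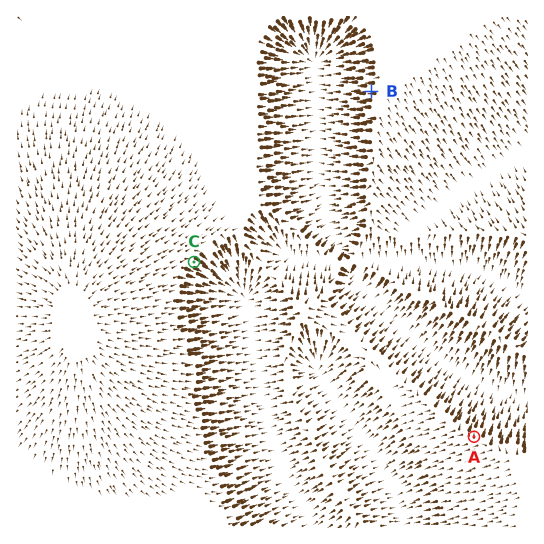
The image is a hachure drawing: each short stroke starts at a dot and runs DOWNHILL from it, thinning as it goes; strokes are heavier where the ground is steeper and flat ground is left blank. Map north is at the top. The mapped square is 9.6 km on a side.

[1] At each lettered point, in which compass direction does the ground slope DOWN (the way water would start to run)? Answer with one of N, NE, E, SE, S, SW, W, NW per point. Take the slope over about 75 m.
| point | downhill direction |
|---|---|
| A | N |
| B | W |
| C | SE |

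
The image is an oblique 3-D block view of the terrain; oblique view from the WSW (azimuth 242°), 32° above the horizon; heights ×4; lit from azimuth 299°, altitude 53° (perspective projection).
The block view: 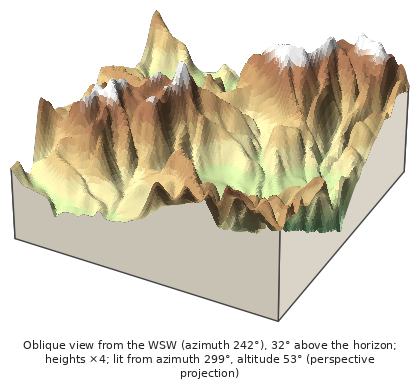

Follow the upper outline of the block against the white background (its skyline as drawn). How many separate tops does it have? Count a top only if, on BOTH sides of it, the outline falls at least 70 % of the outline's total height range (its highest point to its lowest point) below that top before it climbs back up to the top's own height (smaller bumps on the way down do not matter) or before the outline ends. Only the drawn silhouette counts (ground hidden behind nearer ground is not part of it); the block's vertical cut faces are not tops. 0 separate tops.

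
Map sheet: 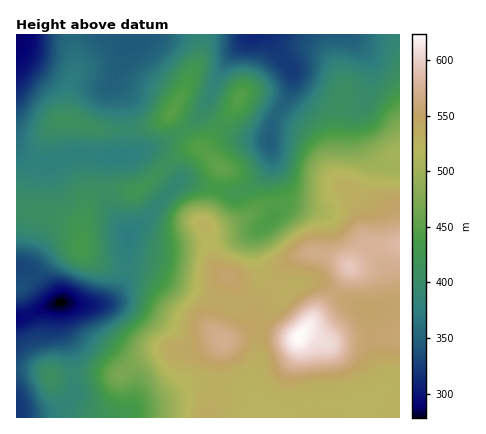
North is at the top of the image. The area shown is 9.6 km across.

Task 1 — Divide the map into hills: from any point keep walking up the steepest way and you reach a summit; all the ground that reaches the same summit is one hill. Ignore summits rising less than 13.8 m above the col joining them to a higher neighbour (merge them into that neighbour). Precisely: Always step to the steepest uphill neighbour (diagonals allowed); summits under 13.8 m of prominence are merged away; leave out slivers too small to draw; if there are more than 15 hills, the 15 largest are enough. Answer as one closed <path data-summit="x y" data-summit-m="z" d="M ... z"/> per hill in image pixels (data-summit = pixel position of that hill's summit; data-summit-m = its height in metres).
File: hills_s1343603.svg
<path data-summit="300 336" data-summit-m="623" d="M400 34l-134 0 15 24 11 12 0 16-21 40-2 8 2 28-4 8-11 12-20 11-48-12-10 1-4-10-16-17-8-4-40 5-4 6 0 30 11 26 11 16-2 34 28 5 22 11 32 11 26 12 10-4 9-9 8-12-7-38 1-10 5-6 26-24 40 6 26-12 7-8 8-20 0-8-8-18-3-20 1-12 5-7-2 13 2 10 9 24 7 8 6 3 16 1z"/><path data-summit="224 340" data-summit-m="572" d="M130 268l-4 0-7 22-11 11-12 4-29-1 9 6 12 24 20 15 21 23 5 10 1 10-2 10-8 10 3 1 14-9 24-6 24-14 8-2 36 2 12 4 8 8-2-18 6-18 1-32 9-16 19-20-19-11-6-7-2 10-7 10-9 9-10 4-26-12-32-11-22-11z"/><path data-summit="350 266" data-summit-m="595" d="M360 108l-4 8 1 18 10 28 0 8-10 24-31 16-40-6-30 28-2 12 8 32 20 14 4 1 10-7 18-4 10 4 22 17 22 10 6 0 26-5 0-140-16-3-6-3-7-8-7-16z"/><path data-summit="80 246" data-summit-m="433" d="M16 148l0 118 12 4 30 33 38 2 12-4 11-11 6-14 3-38 0-4-11-16-11-26 0-30 3-6-35-2-22 8-12 0-14-6z"/><path data-summit="68 120" data-summit-m="414" d="M130 34l-114 0 0 114 6 6 18 8 12 0 22-8 46 2 6-2-2-52-9-18 0-6z"/><path data-summit="172 112" data-summit-m="449" d="M250 34l-120 0-15 44 0 6 8 14 2 10 0 46 9 0 28-10 26-17 18-21 11-28 9-16z"/><path data-summit="240 98" data-summit-m="446" d="M266 34l-16 0-21 24-12 20-12 30 3 8 12 11 22 11 27 2 3-16 14-24 6-14 1-12-2-6-10-10-9-18z"/><path data-summit="222 168" data-summit-m="455" d="M204 107l-3 7-25 22-14 8-19 6 7 1 8 4 16 17 4 10 10-1 48 12 20-11 11-12 4-8-2-22-27-2-16-7-18-15z"/><path data-summit="50 376" data-summit-m="411" d="M60 303l-44 15 0 94 2 2 20 0 18-3 6-3 11-14-1-38-10-26z"/>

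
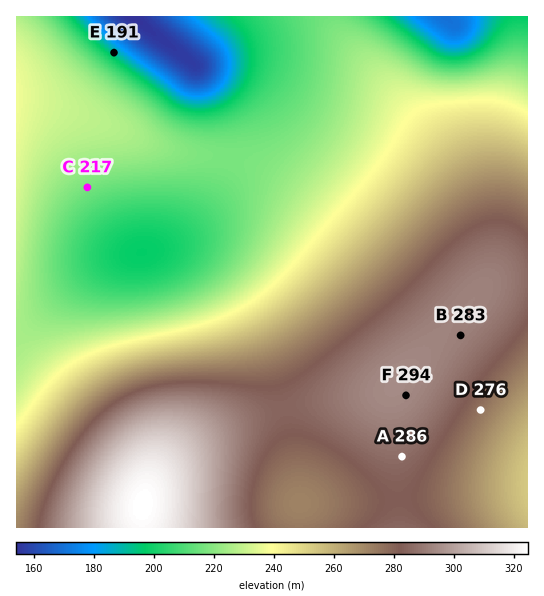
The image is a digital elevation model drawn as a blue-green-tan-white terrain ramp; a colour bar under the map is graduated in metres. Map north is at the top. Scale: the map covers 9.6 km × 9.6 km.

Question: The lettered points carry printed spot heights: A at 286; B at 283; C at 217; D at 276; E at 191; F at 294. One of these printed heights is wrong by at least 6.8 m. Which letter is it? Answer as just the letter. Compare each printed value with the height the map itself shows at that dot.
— B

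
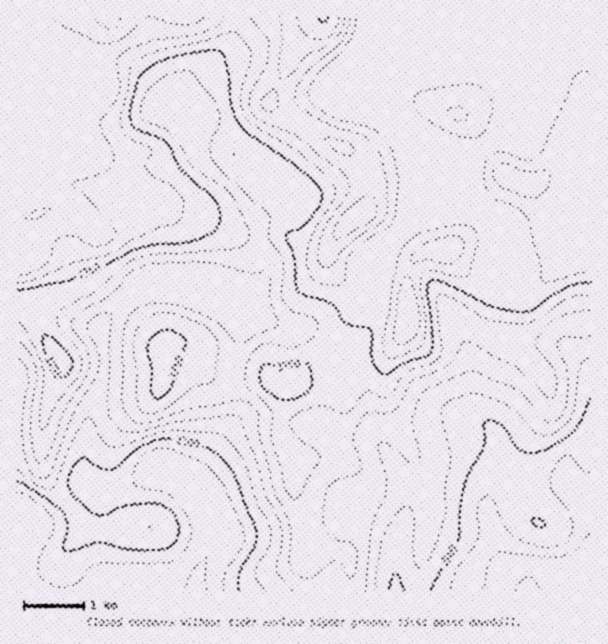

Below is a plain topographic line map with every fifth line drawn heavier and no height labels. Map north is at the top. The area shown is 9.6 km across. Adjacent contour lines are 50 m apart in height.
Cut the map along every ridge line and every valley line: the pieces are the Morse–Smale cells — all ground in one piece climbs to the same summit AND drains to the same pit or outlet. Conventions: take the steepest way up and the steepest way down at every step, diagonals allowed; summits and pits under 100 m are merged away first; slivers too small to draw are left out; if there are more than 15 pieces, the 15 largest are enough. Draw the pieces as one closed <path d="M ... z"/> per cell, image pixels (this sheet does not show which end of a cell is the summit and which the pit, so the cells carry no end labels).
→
<path d="M284 234l-24 0 0 9 6 26-4 13-11 16-11-3-46 0-30-6-27 1-33 30-3 17-6-11-23-6-31-18-11 0-14 7 1 283 333-1 0-30-2-7-12-4-29-1 0-7-13-53 2-28-13-18-3-9 0-17 6-28 10-9 8-12 27-27 18-23 6-13-6-12-21-29 0-12 3-6-13 1-12-3z"/><path d="M582 49l-16 1-35 16-40 0-18-5-21 0-15 5-21 1-15 7-10 13 0 18 17 39 6 30-4 45-22 24-6 11-8 19-1 45-7 15-22 21-1 14 11 5 12 13 10 49 24 42 6 20 0 16-10 33 0 46 130-1-3-10-21-20-4-9-5-22-6-17 0-9 12-46 0-12-7-20 0-9 22-54 7-8 13-7 12-4 15 0 18 12 13 18 0-323z"/><path d="M591 16l-354 0-2 16-6 13-42 38 19 48-4 10 0 15 6 12 30 26 18 24 5 16 23 0 22 10 12 3 12-1-2 18 15 20 12 21-3 9-21 27-27 27-8 12-10 9-6 28 0 17 3 9 13 18-2 28 13 53 0 7 29 1 12 4 2 7 1 31 45-1 0-45 10-33-2-22-13-32-15-24-10-49-12-13-11-5 1-14 22-21 7-15 1-45 8-19 6-11 22-24 4-45-6-30-17-39 0-18 10-13 15-7 21-1 15-5 21 0 18 5 40 0 35-16 25 0z"/><path d="M236 16l-219 0-1 202 14-1 20-7 13 0 21 8 15 12 9 0 18-7 17-12 30 0 45 12 25 12 15 0 2-2-4-15-18-24-13-13-15-11-6-9-2-20 4-10-19-47 8-10 17-12 17-17 6-13z"/><path d="M561 344l-22 2-14 6-8 7-11 19-4 17-10 22 0 9 7 20 0 12-12 46 0 9 6 17 5 22 4 9 21 20 4 11 65-1 0-216-6-12-14-13z"/><path d="M63 210l-13 0-20 7-14 2 1 89 13-6 15 2 27 16 23 6 6 11 3-17 33-30 27-1 30 6 46 0 11 3 13-19 2-12-6-33-17 1-25-12-45-12-30 0-26 17-18 2-15-12z"/>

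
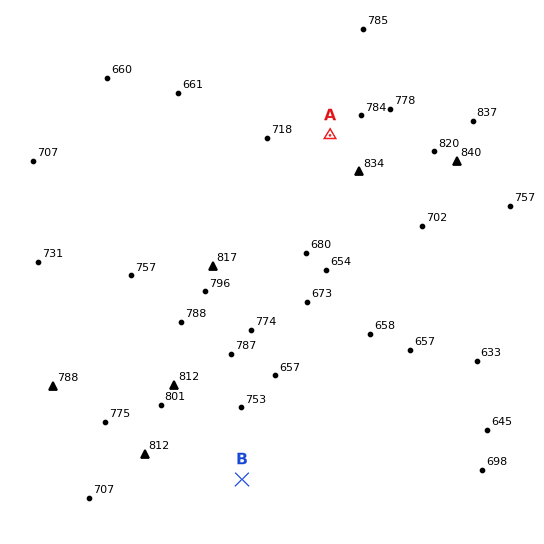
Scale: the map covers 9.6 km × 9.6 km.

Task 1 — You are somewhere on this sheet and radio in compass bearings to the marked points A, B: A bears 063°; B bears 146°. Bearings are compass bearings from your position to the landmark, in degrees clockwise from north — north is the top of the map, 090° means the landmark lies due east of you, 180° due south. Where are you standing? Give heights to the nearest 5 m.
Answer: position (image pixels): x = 92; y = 257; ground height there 730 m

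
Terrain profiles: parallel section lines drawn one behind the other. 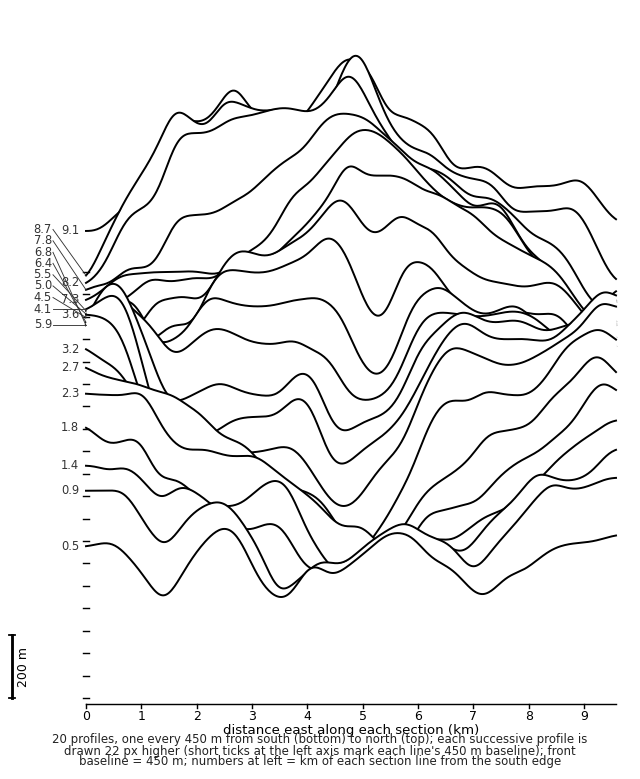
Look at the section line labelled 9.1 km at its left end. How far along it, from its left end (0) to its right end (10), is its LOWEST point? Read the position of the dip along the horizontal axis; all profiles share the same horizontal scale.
0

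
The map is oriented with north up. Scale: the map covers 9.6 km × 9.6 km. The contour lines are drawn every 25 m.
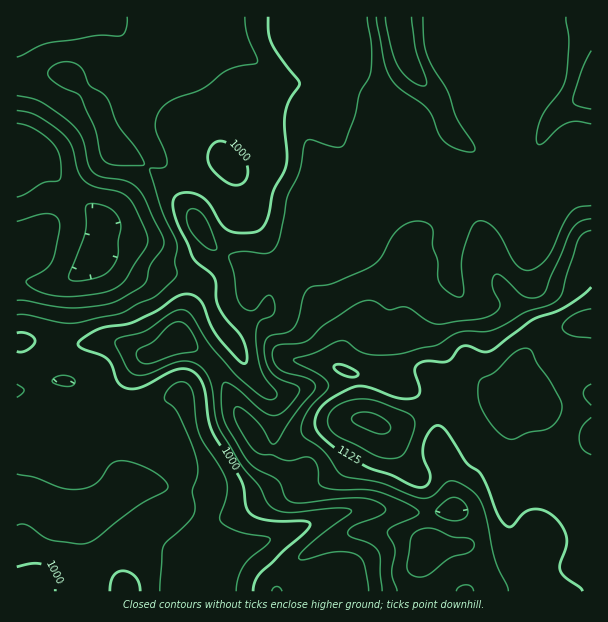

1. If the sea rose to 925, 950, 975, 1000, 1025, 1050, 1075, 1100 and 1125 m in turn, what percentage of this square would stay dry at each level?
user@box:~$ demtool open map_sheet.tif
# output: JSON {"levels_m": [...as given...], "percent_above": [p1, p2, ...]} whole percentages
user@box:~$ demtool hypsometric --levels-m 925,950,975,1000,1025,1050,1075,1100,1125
{"levels_m": [925, 950, 975, 1000, 1025, 1050, 1075, 1100, 1125], "percent_above": [96, 93, 81, 63, 53, 33, 24, 17, 11]}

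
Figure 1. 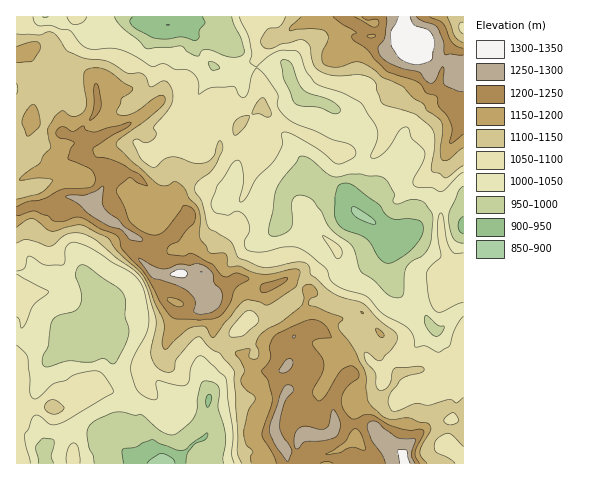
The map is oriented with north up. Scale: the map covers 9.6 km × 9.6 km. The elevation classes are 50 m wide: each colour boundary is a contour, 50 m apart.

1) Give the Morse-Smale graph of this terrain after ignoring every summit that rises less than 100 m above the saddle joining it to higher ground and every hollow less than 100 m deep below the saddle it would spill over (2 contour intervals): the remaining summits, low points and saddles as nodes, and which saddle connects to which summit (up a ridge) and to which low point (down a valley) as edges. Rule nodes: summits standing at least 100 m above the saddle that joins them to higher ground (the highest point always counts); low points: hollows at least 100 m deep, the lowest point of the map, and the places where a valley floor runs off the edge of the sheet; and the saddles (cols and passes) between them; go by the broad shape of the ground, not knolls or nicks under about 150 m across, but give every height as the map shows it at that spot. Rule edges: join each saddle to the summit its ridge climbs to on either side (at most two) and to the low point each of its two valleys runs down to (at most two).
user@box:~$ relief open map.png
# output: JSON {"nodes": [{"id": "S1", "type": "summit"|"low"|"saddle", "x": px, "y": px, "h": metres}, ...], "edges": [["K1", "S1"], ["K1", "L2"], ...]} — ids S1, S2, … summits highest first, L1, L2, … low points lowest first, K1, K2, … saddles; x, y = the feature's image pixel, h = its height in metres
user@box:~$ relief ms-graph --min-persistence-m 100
{"nodes": [
{"id": "S1", "type": "summit", "x": 404, "y": 21, "h": 1338},
{"id": "S2", "type": "summit", "x": 180, "y": 273, "h": 1321},
{"id": "S3", "type": "summit", "x": 404, "y": 460, "h": 1319},
{"id": "L1", "type": "low", "x": 165, "y": 463, "h": 869},
{"id": "L2", "type": "low", "x": 363, "y": 216, "h": 896},
{"id": "L3", "type": "low", "x": 167, "y": 25, "h": 900},
{"id": "L4", "type": "low", "x": 463, "y": 28, "h": 1085},
{"id": "K1", "type": "saddle", "x": 445, "y": 61, "h": 1257},
{"id": "K2", "type": "saddle", "x": 60, "y": 178, "h": 1152},
{"id": "K3", "type": "saddle", "x": 300, "y": 287, "h": 1146},
{"id": "K4", "type": "saddle", "x": 248, "y": 117, "h": 1101},
{"id": "K5", "type": "saddle", "x": 257, "y": 67, "h": 1050},
{"id": "K6", "type": "saddle", "x": 332, "y": 266, "h": 1043}],
"edges": [["K1", "S1"], ["K1", "L2"], ["K1", "L4"], ["K2", "S2"], ["K2", "L1"], ["K2", "L2"], ["K3", "S3"], ["K3", "S2"], ["K3", "L1"], ["K3", "L2"], ["K4", "S1"], ["K4", "S2"], ["K4", "L2"], ["K4", "L3"], ["K5", "S1"], ["K5", "L2"], ["K5", "L3"], ["K6", "S1"], ["K6", "S3"], ["K6", "L2"]]}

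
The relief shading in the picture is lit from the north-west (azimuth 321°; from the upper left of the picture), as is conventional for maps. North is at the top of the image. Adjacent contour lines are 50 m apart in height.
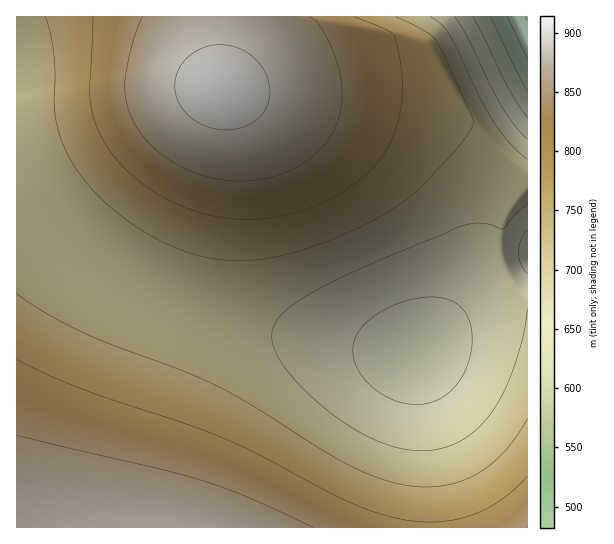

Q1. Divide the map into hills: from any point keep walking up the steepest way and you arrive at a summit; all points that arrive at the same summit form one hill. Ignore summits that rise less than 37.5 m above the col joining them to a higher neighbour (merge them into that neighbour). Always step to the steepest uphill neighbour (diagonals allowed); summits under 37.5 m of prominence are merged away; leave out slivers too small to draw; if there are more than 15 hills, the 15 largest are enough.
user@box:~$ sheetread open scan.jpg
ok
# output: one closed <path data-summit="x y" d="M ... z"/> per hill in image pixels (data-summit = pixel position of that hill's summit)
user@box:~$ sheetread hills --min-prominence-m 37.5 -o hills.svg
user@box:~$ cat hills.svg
<path data-summit="219 89" d="M527 16l-510 0-1 178 23 29 42 36 29 18 48 23 39 13 58 15 119 21 43 3 68-67 43-23z"/><path data-summit="130 527" d="M17 195l0 333 414-1-3-85-13-90-41-3-119-21-58-15-39-13-48-23-29-18-32-26z"/><path data-summit="527 527" d="M527 263l-42 22-69 68 12 89 3 86 97-1z"/>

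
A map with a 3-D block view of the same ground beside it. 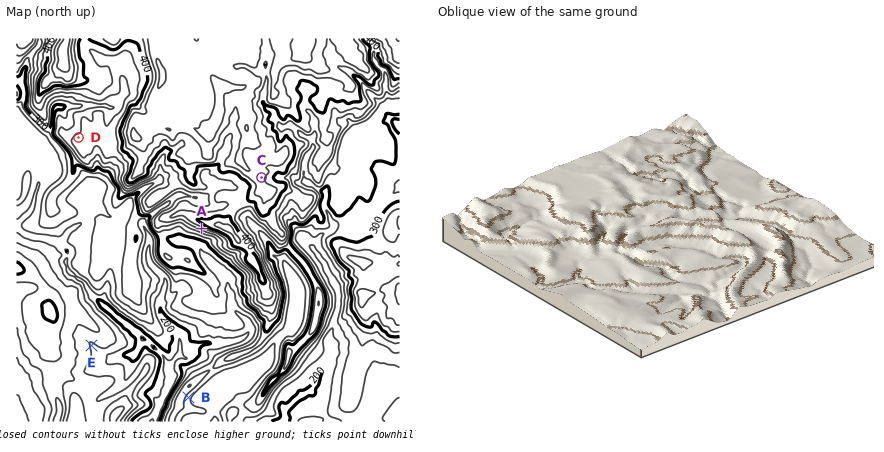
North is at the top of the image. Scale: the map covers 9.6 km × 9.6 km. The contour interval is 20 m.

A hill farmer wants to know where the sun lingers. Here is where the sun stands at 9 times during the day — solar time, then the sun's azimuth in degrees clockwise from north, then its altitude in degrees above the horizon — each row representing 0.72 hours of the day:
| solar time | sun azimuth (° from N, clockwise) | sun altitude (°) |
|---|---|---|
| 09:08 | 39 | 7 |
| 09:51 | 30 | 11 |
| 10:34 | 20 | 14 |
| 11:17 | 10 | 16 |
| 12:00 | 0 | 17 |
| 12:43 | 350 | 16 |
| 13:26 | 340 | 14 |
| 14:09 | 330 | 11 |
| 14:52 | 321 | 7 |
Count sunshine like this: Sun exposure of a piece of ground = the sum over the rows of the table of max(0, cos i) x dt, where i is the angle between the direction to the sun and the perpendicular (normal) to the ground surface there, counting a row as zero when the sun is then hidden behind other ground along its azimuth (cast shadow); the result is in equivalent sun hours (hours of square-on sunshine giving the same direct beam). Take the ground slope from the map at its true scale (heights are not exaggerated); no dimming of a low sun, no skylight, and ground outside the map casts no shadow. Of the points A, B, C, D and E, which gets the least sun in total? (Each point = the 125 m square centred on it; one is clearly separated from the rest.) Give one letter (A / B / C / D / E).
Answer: A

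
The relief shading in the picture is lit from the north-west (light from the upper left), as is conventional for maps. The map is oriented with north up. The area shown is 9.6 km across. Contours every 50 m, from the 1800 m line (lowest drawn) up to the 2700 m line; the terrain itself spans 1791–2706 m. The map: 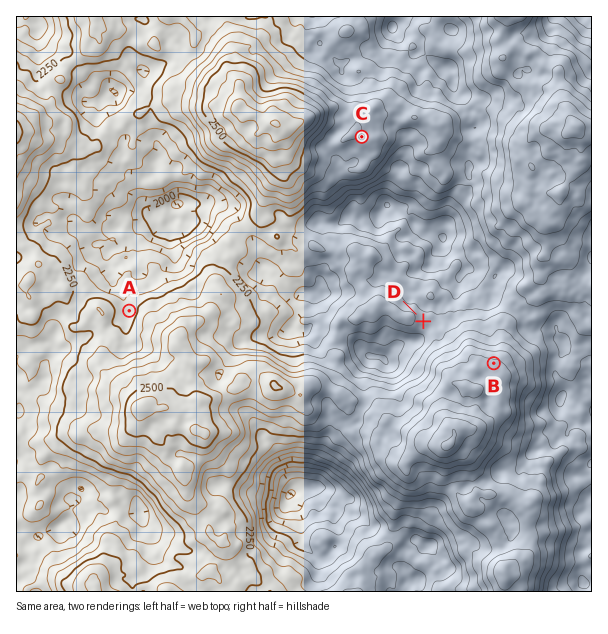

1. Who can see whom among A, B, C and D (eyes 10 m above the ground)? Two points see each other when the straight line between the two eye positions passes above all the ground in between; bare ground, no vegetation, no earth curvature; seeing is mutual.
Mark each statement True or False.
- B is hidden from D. True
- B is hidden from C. False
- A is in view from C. False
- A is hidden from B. True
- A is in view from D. False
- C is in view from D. True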